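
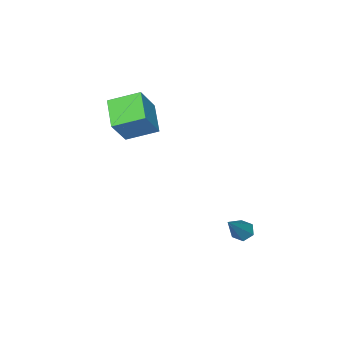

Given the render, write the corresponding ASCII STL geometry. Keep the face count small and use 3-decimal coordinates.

solid 
facet normal -0.645 -0.161 -0.747
outer loop
vertex -3.455 1.907 -3.641
vertex -3.748 1.617 -3.325
vertex -3.833 2.128 -3.362
endloop
endfacet
facet normal 0.359 0.905 -0.230
outer loop
vertex -3.455 1.907 -3.641
vertex -3.833 2.128 -3.362
vertex -2.372 1.963 -1.735
endloop
endfacet
facet normal -0.647 -0.162 -0.745
outer loop
vertex -3.833 2.128 -3.362
vertex -3.748 1.617 -3.325
vertex -4.126 1.838 -3.045
endloop
endfacet
facet normal -0.371 0.830 0.417
outer loop
vertex -3.833 2.128 -3.362
vertex -4.126 1.838 -3.045
vertex -2.372 1.963 -1.735
endloop
endfacet
facet normal -0.647 -0.162 -0.745
outer loop
vertex -4.126 1.838 -3.045
vertex -3.748 1.617 -3.325
vertex -4.041 1.327 -3.008
endloop
endfacet
facet normal -0.596 -0.041 0.802
outer loop
vertex -4.126 1.838 -3.045
vertex -4.041 1.327 -3.008
vertex -2.372 1.963 -1.735
endloop
endfacet
facet normal -0.645 -0.164 -0.746
outer loop
vertex -4.041 1.327 -3.008
vertex -3.748 1.617 -3.325
vertex -3.662 1.105 -3.287
endloop
endfacet
facet normal -0.093 -0.837 0.540
outer loop
vertex -4.041 1.327 -3.008
vertex -3.662 1.105 -3.287
vertex -2.372 1.963 -1.735
endloop
endfacet
facet normal -0.645 -0.164 -0.746
outer loop
vertex -3.662 1.105 -3.287
vertex -3.748 1.617 -3.325
vertex -3.369 1.396 -3.604
endloop
endfacet
facet normal 0.638 -0.762 -0.109
outer loop
vertex -3.662 1.105 -3.287
vertex -3.369 1.396 -3.604
vertex -2.372 1.963 -1.735
endloop
endfacet
facet normal -0.645 -0.163 -0.747
outer loop
vertex -3.369 1.396 -3.604
vertex -3.748 1.617 -3.325
vertex -3.455 1.907 -3.641
endloop
endfacet
facet normal 0.863 0.109 -0.493
outer loop
vertex -3.369 1.396 -3.604
vertex -3.455 1.907 -3.641
vertex -2.372 1.963 -1.735
endloop
endfacet
facet normal -0.587 0.722 0.367
outer loop
vertex -3.409 -3.517 2.895
vertex -2.534 -2.486 2.268
vertex -4.295 -3.566 1.575
endloop
endfacet
facet normal -0.588 -0.692 0.420
outer loop
vertex -3.426 -4.634 1.032
vertex -3.409 -3.517 2.895
vertex -4.295 -3.566 1.575
endloop
endfacet
facet normal -0.587 0.721 0.368
outer loop
vertex -4.295 -3.566 1.575
vertex -2.534 -2.486 2.268
vertex -3.42 -2.535 0.949
endloop
endfacet
facet normal -0.557 -0.031 -0.830
outer loop
vertex -3.42 -2.535 0.949
vertex -3.426 -4.634 1.032
vertex -4.295 -3.566 1.575
endloop
endfacet
facet normal 0.557 0.032 0.830
outer loop
vertex -3.409 -3.517 2.895
vertex -1.665 -3.554 1.725
vertex -2.534 -2.486 2.268
endloop
endfacet
facet normal -0.587 -0.692 0.420
outer loop
vertex -2.54 -4.585 2.351
vertex -3.409 -3.517 2.895
vertex -3.426 -4.634 1.032
endloop
endfacet
facet normal 0.557 0.031 0.830
outer loop
vertex -2.54 -4.585 2.351
vertex -1.665 -3.554 1.725
vertex -3.409 -3.517 2.895
endloop
endfacet
facet normal 0.587 0.692 -0.420
outer loop
vertex -2.534 -2.486 2.268
vertex -1.665 -3.554 1.725
vertex -3.42 -2.535 0.949
endloop
endfacet
facet normal -0.558 -0.031 -0.830
outer loop
vertex -2.551 -3.603 0.405
vertex -3.426 -4.634 1.032
vertex -3.42 -2.535 0.949
endloop
endfacet
facet normal 0.587 0.692 -0.420
outer loop
vertex -3.42 -2.535 0.949
vertex -1.665 -3.554 1.725
vertex -2.551 -3.603 0.405
endloop
endfacet
facet normal 0.587 -0.722 -0.367
outer loop
vertex -2.551 -3.603 0.405
vertex -2.54 -4.585 2.351
vertex -3.426 -4.634 1.032
endloop
endfacet
facet normal 0.587 -0.721 -0.367
outer loop
vertex -1.665 -3.554 1.725
vertex -2.54 -4.585 2.351
vertex -2.551 -3.603 0.405
endloop
endfacet

endsolid


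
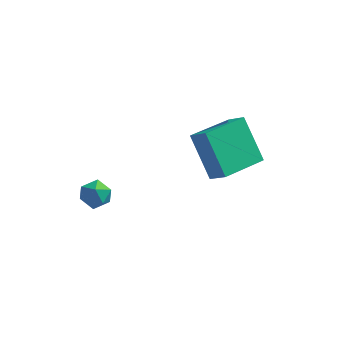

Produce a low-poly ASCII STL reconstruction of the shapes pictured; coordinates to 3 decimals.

solid 
facet normal -0.102 0.950 0.294
outer loop
vertex 0.047 -2.97 1.586
vertex -0.639 -3.06 1.64
vertex -0.228 -3.185 2.186
endloop
endfacet
facet normal 0.532 0.689 0.491
outer loop
vertex 0.047 -2.97 1.586
vertex -0.228 -3.185 2.186
vertex 0.359 -3.471 1.951
endloop
endfacet
facet normal 0.875 0.474 -0.097
outer loop
vertex 0.047 -2.97 1.586
vertex 0.359 -3.471 1.951
vertex 0.311 -3.523 1.261
endloop
endfacet
facet normal 0.453 0.602 -0.657
outer loop
vertex 0.047 -2.97 1.586
vertex 0.311 -3.523 1.261
vertex -0.306 -3.269 1.069
endloop
endfacet
facet normal -0.150 0.897 -0.416
outer loop
vertex 0.047 -2.97 1.586
vertex -0.306 -3.269 1.069
vertex -0.639 -3.06 1.64
endloop
endfacet
facet normal 0.417 0.116 0.901
outer loop
vertex 0.359 -3.471 1.951
vertex -0.228 -3.185 2.186
vertex -0.134 -3.871 2.231
endloop
endfacet
facet normal -0.609 0.539 0.582
outer loop
vertex -0.228 -3.185 2.186
vertex -0.639 -3.06 1.64
vertex -0.751 -3.617 2.039
endloop
endfacet
facet normal -0.689 0.452 -0.567
outer loop
vertex -0.639 -3.06 1.64
vertex -0.306 -3.269 1.069
vertex -0.799 -3.669 1.349
endloop
endfacet
facet normal 0.288 -0.023 -0.957
outer loop
vertex -0.306 -3.269 1.069
vertex 0.311 -3.523 1.261
vertex -0.212 -3.955 1.114
endloop
endfacet
facet normal 0.972 -0.231 -0.050
outer loop
vertex 0.311 -3.523 1.261
vertex 0.359 -3.471 1.951
vertex 0.199 -4.08 1.66
endloop
endfacet
facet normal -0.453 -0.602 0.657
outer loop
vertex -0.487 -4.17 1.714
vertex -0.134 -3.871 2.231
vertex -0.751 -3.617 2.039
endloop
endfacet
facet normal -0.875 -0.474 0.097
outer loop
vertex -0.487 -4.17 1.714
vertex -0.751 -3.617 2.039
vertex -0.799 -3.669 1.349
endloop
endfacet
facet normal -0.532 -0.689 -0.491
outer loop
vertex -0.487 -4.17 1.714
vertex -0.799 -3.669 1.349
vertex -0.212 -3.955 1.114
endloop
endfacet
facet normal 0.102 -0.950 -0.294
outer loop
vertex -0.487 -4.17 1.714
vertex -0.212 -3.955 1.114
vertex 0.199 -4.08 1.66
endloop
endfacet
facet normal 0.150 -0.897 0.416
outer loop
vertex -0.487 -4.17 1.714
vertex 0.199 -4.08 1.66
vertex -0.134 -3.871 2.231
endloop
endfacet
facet normal -0.288 0.023 0.957
outer loop
vertex -0.751 -3.617 2.039
vertex -0.134 -3.871 2.231
vertex -0.228 -3.185 2.186
endloop
endfacet
facet normal -0.972 0.231 0.050
outer loop
vertex -0.799 -3.669 1.349
vertex -0.751 -3.617 2.039
vertex -0.639 -3.06 1.64
endloop
endfacet
facet normal -0.417 -0.116 -0.901
outer loop
vertex -0.212 -3.955 1.114
vertex -0.799 -3.669 1.349
vertex -0.306 -3.269 1.069
endloop
endfacet
facet normal 0.609 -0.539 -0.582
outer loop
vertex 0.199 -4.08 1.66
vertex -0.212 -3.955 1.114
vertex 0.311 -3.523 1.261
endloop
endfacet
facet normal 0.689 -0.452 0.567
outer loop
vertex -0.134 -3.871 2.231
vertex 0.199 -4.08 1.66
vertex 0.359 -3.471 1.951
endloop
endfacet
facet normal -0.461 0.429 0.776
outer loop
vertex 3.142 0.141 2.726
vertex 4.307 1.846 2.476
vertex 2.461 0.516 2.114
endloop
endfacet
facet normal -0.560 -0.820 0.120
outer loop
vertex 3.453 -0.406 0.444
vertex 3.142 0.141 2.726
vertex 2.461 0.516 2.114
endloop
endfacet
facet normal -0.462 0.429 0.776
outer loop
vertex 2.461 0.516 2.114
vertex 4.307 1.846 2.476
vertex 3.626 2.222 1.863
endloop
endfacet
facet normal -0.688 0.379 -0.618
outer loop
vertex 3.626 2.222 1.863
vertex 3.453 -0.406 0.444
vertex 2.461 0.516 2.114
endloop
endfacet
facet normal 0.688 -0.380 0.618
outer loop
vertex 3.142 0.141 2.726
vertex 5.299 0.924 0.806
vertex 4.307 1.846 2.476
endloop
endfacet
facet normal -0.560 -0.819 0.120
outer loop
vertex 4.134 -0.782 1.057
vertex 3.142 0.141 2.726
vertex 3.453 -0.406 0.444
endloop
endfacet
facet normal 0.688 -0.379 0.619
outer loop
vertex 4.134 -0.782 1.057
vertex 5.299 0.924 0.806
vertex 3.142 0.141 2.726
endloop
endfacet
facet normal 0.560 0.820 -0.120
outer loop
vertex 4.307 1.846 2.476
vertex 5.299 0.924 0.806
vertex 3.626 2.222 1.863
endloop
endfacet
facet normal -0.688 0.379 -0.619
outer loop
vertex 4.618 1.299 0.194
vertex 3.453 -0.406 0.444
vertex 3.626 2.222 1.863
endloop
endfacet
facet normal 0.560 0.820 -0.121
outer loop
vertex 3.626 2.222 1.863
vertex 5.299 0.924 0.806
vertex 4.618 1.299 0.194
endloop
endfacet
facet normal 0.462 -0.429 -0.776
outer loop
vertex 4.618 1.299 0.194
vertex 4.134 -0.782 1.057
vertex 3.453 -0.406 0.444
endloop
endfacet
facet normal 0.461 -0.429 -0.776
outer loop
vertex 5.299 0.924 0.806
vertex 4.134 -0.782 1.057
vertex 4.618 1.299 0.194
endloop
endfacet

endsolid


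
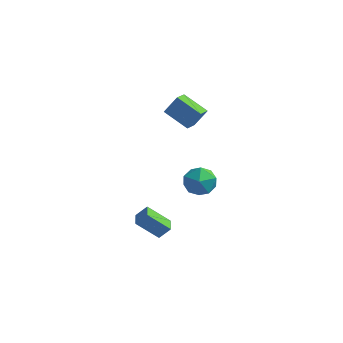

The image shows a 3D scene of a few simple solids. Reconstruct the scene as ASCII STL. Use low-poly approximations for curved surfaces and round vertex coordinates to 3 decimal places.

solid 
facet normal -0.458 -0.300 -0.837
outer loop
vertex -3.105 2.333 3.125
vertex -4.542 2.471 3.861
vertex -3.165 3.217 2.841
endloop
endfacet
facet normal 0.887 -0.086 -0.454
outer loop
vertex -2.598 3.589 3.879
vertex -3.105 2.333 3.125
vertex -3.165 3.217 2.841
endloop
endfacet
facet normal -0.457 -0.300 -0.837
outer loop
vertex -3.165 3.217 2.841
vertex -4.542 2.471 3.861
vertex -4.602 3.354 3.577
endloop
endfacet
facet normal -0.065 0.950 -0.305
outer loop
vertex -4.602 3.354 3.577
vertex -2.598 3.589 3.879
vertex -3.165 3.217 2.841
endloop
endfacet
facet normal 0.065 -0.950 0.305
outer loop
vertex -3.105 2.333 3.125
vertex -3.975 2.843 4.899
vertex -4.542 2.471 3.861
endloop
endfacet
facet normal 0.887 -0.086 -0.454
outer loop
vertex -2.538 2.706 4.163
vertex -3.105 2.333 3.125
vertex -2.598 3.589 3.879
endloop
endfacet
facet normal 0.066 -0.950 0.305
outer loop
vertex -2.538 2.706 4.163
vertex -3.975 2.843 4.899
vertex -3.105 2.333 3.125
endloop
endfacet
facet normal -0.887 0.086 0.454
outer loop
vertex -4.542 2.471 3.861
vertex -3.975 2.843 4.899
vertex -4.602 3.354 3.577
endloop
endfacet
facet normal -0.065 0.950 -0.306
outer loop
vertex -4.035 3.727 4.615
vertex -2.598 3.589 3.879
vertex -4.602 3.354 3.577
endloop
endfacet
facet normal -0.887 0.086 0.454
outer loop
vertex -4.602 3.354 3.577
vertex -3.975 2.843 4.899
vertex -4.035 3.727 4.615
endloop
endfacet
facet normal 0.458 0.300 0.837
outer loop
vertex -4.035 3.727 4.615
vertex -2.538 2.706 4.163
vertex -2.598 3.589 3.879
endloop
endfacet
facet normal 0.457 0.300 0.837
outer loop
vertex -3.975 2.843 4.899
vertex -2.538 2.706 4.163
vertex -4.035 3.727 4.615
endloop
endfacet
facet normal -0.585 -0.342 -0.735
outer loop
vertex -4.357 -0.962 -2.574
vertex -4.789 -0.173 -2.597
vertex -3.292 -0.411 -3.678
endloop
endfacet
facet normal 0.480 -0.877 0.025
outer loop
vertex -2.771 -0.107 -3.023
vertex -4.357 -0.962 -2.574
vertex -3.292 -0.411 -3.678
endloop
endfacet
facet normal -0.585 -0.342 -0.735
outer loop
vertex -3.292 -0.411 -3.678
vertex -4.789 -0.173 -2.597
vertex -3.724 0.378 -3.701
endloop
endfacet
facet normal 0.654 0.338 -0.677
outer loop
vertex -3.724 0.378 -3.701
vertex -2.771 -0.107 -3.023
vertex -3.292 -0.411 -3.678
endloop
endfacet
facet normal -0.654 -0.338 0.677
outer loop
vertex -4.357 -0.962 -2.574
vertex -4.268 0.131 -1.942
vertex -4.789 -0.173 -2.597
endloop
endfacet
facet normal 0.480 -0.877 0.025
outer loop
vertex -3.836 -0.658 -1.919
vertex -4.357 -0.962 -2.574
vertex -2.771 -0.107 -3.023
endloop
endfacet
facet normal -0.654 -0.338 0.677
outer loop
vertex -3.836 -0.658 -1.919
vertex -4.268 0.131 -1.942
vertex -4.357 -0.962 -2.574
endloop
endfacet
facet normal -0.480 0.877 -0.025
outer loop
vertex -4.789 -0.173 -2.597
vertex -4.268 0.131 -1.942
vertex -3.724 0.378 -3.701
endloop
endfacet
facet normal 0.654 0.338 -0.677
outer loop
vertex -3.203 0.682 -3.046
vertex -2.771 -0.107 -3.023
vertex -3.724 0.378 -3.701
endloop
endfacet
facet normal -0.480 0.877 -0.025
outer loop
vertex -3.724 0.378 -3.701
vertex -4.268 0.131 -1.942
vertex -3.203 0.682 -3.046
endloop
endfacet
facet normal 0.585 0.342 0.735
outer loop
vertex -3.203 0.682 -3.046
vertex -3.836 -0.658 -1.919
vertex -2.771 -0.107 -3.023
endloop
endfacet
facet normal 0.585 0.342 0.735
outer loop
vertex -4.268 0.131 -1.942
vertex -3.836 -0.658 -1.919
vertex -3.203 0.682 -3.046
endloop
endfacet
facet normal 0.431 0.515 0.741
outer loop
vertex -2.553 3.969 -0.976
vertex -2.756 3.181 -0.31
vertex -1.852 3.197 -0.847
endloop
endfacet
facet normal 0.726 0.678 0.112
outer loop
vertex -2.553 3.969 -0.976
vertex -1.852 3.197 -0.847
vertex -2.052 3.57 -1.81
endloop
endfacet
facet normal 0.211 0.925 -0.316
outer loop
vertex -2.553 3.969 -0.976
vertex -2.052 3.57 -1.81
vertex -3.08 3.785 -1.868
endloop
endfacet
facet normal -0.401 0.915 0.048
outer loop
vertex -2.553 3.969 -0.976
vertex -3.08 3.785 -1.868
vertex -3.515 3.545 -0.941
endloop
endfacet
facet normal -0.266 0.661 0.701
outer loop
vertex -2.553 3.969 -0.976
vertex -3.515 3.545 -0.941
vertex -2.756 3.181 -0.31
endloop
endfacet
facet normal 0.982 0.076 -0.174
outer loop
vertex -2.052 3.57 -1.81
vertex -1.852 3.197 -0.847
vertex -1.945 2.535 -1.659
endloop
endfacet
facet normal 0.504 -0.188 0.843
outer loop
vertex -1.852 3.197 -0.847
vertex -2.756 3.181 -0.31
vertex -2.38 2.295 -0.732
endloop
endfacet
facet normal -0.624 0.049 0.780
outer loop
vertex -2.756 3.181 -0.31
vertex -3.515 3.545 -0.941
vertex -3.408 2.51 -0.79
endloop
endfacet
facet normal -0.844 0.459 -0.277
outer loop
vertex -3.515 3.545 -0.941
vertex -3.08 3.785 -1.868
vertex -3.608 2.883 -1.753
endloop
endfacet
facet normal 0.148 0.476 -0.867
outer loop
vertex -3.08 3.785 -1.868
vertex -2.052 3.57 -1.81
vertex -2.704 2.899 -2.29
endloop
endfacet
facet normal 0.401 -0.915 -0.048
outer loop
vertex -2.907 2.111 -1.624
vertex -1.945 2.535 -1.659
vertex -2.38 2.295 -0.732
endloop
endfacet
facet normal -0.211 -0.925 0.316
outer loop
vertex -2.907 2.111 -1.624
vertex -2.38 2.295 -0.732
vertex -3.408 2.51 -0.79
endloop
endfacet
facet normal -0.726 -0.678 -0.112
outer loop
vertex -2.907 2.111 -1.624
vertex -3.408 2.51 -0.79
vertex -3.608 2.883 -1.753
endloop
endfacet
facet normal -0.431 -0.515 -0.741
outer loop
vertex -2.907 2.111 -1.624
vertex -3.608 2.883 -1.753
vertex -2.704 2.899 -2.29
endloop
endfacet
facet normal 0.266 -0.661 -0.701
outer loop
vertex -2.907 2.111 -1.624
vertex -2.704 2.899 -2.29
vertex -1.945 2.535 -1.659
endloop
endfacet
facet normal 0.844 -0.459 0.277
outer loop
vertex -2.38 2.295 -0.732
vertex -1.945 2.535 -1.659
vertex -1.852 3.197 -0.847
endloop
endfacet
facet normal -0.148 -0.476 0.867
outer loop
vertex -3.408 2.51 -0.79
vertex -2.38 2.295 -0.732
vertex -2.756 3.181 -0.31
endloop
endfacet
facet normal -0.982 -0.076 0.174
outer loop
vertex -3.608 2.883 -1.753
vertex -3.408 2.51 -0.79
vertex -3.515 3.545 -0.941
endloop
endfacet
facet normal -0.504 0.188 -0.843
outer loop
vertex -2.704 2.899 -2.29
vertex -3.608 2.883 -1.753
vertex -3.08 3.785 -1.868
endloop
endfacet
facet normal 0.624 -0.049 -0.780
outer loop
vertex -1.945 2.535 -1.659
vertex -2.704 2.899 -2.29
vertex -2.052 3.57 -1.81
endloop
endfacet

endsolid


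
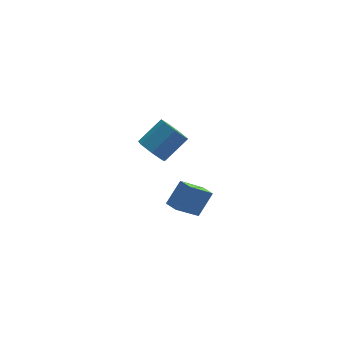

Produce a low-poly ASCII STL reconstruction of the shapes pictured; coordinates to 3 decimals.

solid 
facet normal -0.757 -0.280 -0.591
outer loop
vertex 2.816 2.277 -4.336
vertex 2.163 2.651 -3.677
vertex 2.599 3.109 -4.452
endloop
endfacet
facet normal 0.604 0.047 -0.796
outer loop
vertex 2.816 2.277 -4.336
vertex 2.599 3.109 -4.452
vertex 4.269 2.814 -3.202
endloop
endfacet
facet normal 0.604 0.047 -0.796
outer loop
vertex 4.269 2.814 -3.202
vertex 2.599 3.109 -4.452
vertex 4.052 3.646 -3.318
endloop
endfacet
facet normal 0.757 0.280 0.590
outer loop
vertex 4.269 2.814 -3.202
vertex 4.052 3.646 -3.318
vertex 3.617 3.189 -2.543
endloop
endfacet
facet normal -0.757 -0.280 -0.591
outer loop
vertex 2.599 3.109 -4.452
vertex 2.163 2.651 -3.677
vertex 2.054 3.596 -3.985
endloop
endfacet
facet normal 0.181 0.779 -0.601
outer loop
vertex 2.599 3.109 -4.452
vertex 2.054 3.596 -3.985
vertex 4.052 3.646 -3.318
endloop
endfacet
facet normal 0.181 0.778 -0.601
outer loop
vertex 4.052 3.646 -3.318
vertex 2.054 3.596 -3.985
vertex 3.507 4.134 -2.851
endloop
endfacet
facet normal 0.757 0.280 0.590
outer loop
vertex 4.052 3.646 -3.318
vertex 3.507 4.134 -2.851
vertex 3.617 3.189 -2.543
endloop
endfacet
facet normal -0.757 -0.280 -0.590
outer loop
vertex 2.054 3.596 -3.985
vertex 2.163 2.651 -3.677
vertex 1.592 3.372 -3.286
endloop
endfacet
facet normal -0.378 0.925 0.046
outer loop
vertex 2.054 3.596 -3.985
vertex 1.592 3.372 -3.286
vertex 3.507 4.134 -2.851
endloop
endfacet
facet normal -0.378 0.925 0.046
outer loop
vertex 3.507 4.134 -2.851
vertex 1.592 3.372 -3.286
vertex 3.045 3.91 -2.152
endloop
endfacet
facet normal 0.757 0.280 0.590
outer loop
vertex 3.507 4.134 -2.851
vertex 3.045 3.91 -2.152
vertex 3.617 3.189 -2.543
endloop
endfacet
facet normal -0.757 -0.279 -0.591
outer loop
vertex 1.592 3.372 -3.286
vertex 2.163 2.651 -3.677
vertex 1.559 2.605 -2.881
endloop
endfacet
facet normal -0.653 0.376 0.658
outer loop
vertex 1.592 3.372 -3.286
vertex 1.559 2.605 -2.881
vertex 3.045 3.91 -2.152
endloop
endfacet
facet normal -0.653 0.376 0.658
outer loop
vertex 3.045 3.91 -2.152
vertex 1.559 2.605 -2.881
vertex 3.012 3.143 -1.747
endloop
endfacet
facet normal 0.757 0.280 0.591
outer loop
vertex 3.045 3.91 -2.152
vertex 3.012 3.143 -1.747
vertex 3.617 3.189 -2.543
endloop
endfacet
facet normal -0.757 -0.280 -0.591
outer loop
vertex 1.559 2.605 -2.881
vertex 2.163 2.651 -3.677
vertex 1.982 1.873 -3.076
endloop
endfacet
facet normal -0.435 -0.458 0.775
outer loop
vertex 1.559 2.605 -2.881
vertex 1.982 1.873 -3.076
vertex 3.012 3.143 -1.747
endloop
endfacet
facet normal -0.436 -0.458 0.775
outer loop
vertex 3.012 3.143 -1.747
vertex 1.982 1.873 -3.076
vertex 3.435 2.41 -1.942
endloop
endfacet
facet normal 0.757 0.279 0.591
outer loop
vertex 3.012 3.143 -1.747
vertex 3.435 2.41 -1.942
vertex 3.617 3.189 -2.543
endloop
endfacet
facet normal -0.756 -0.281 -0.591
outer loop
vertex 1.982 1.873 -3.076
vertex 2.163 2.651 -3.677
vertex 2.542 1.727 -3.723
endloop
endfacet
facet normal 0.109 -0.945 0.308
outer loop
vertex 1.982 1.873 -3.076
vertex 2.542 1.727 -3.723
vertex 3.435 2.41 -1.942
endloop
endfacet
facet normal 0.109 -0.945 0.308
outer loop
vertex 3.435 2.41 -1.942
vertex 2.542 1.727 -3.723
vertex 3.995 2.264 -2.589
endloop
endfacet
facet normal 0.756 0.280 0.591
outer loop
vertex 3.435 2.41 -1.942
vertex 3.995 2.264 -2.589
vertex 3.617 3.189 -2.543
endloop
endfacet
facet normal -0.757 -0.281 -0.590
outer loop
vertex 2.542 1.727 -3.723
vertex 2.163 2.651 -3.677
vertex 2.816 2.277 -4.336
endloop
endfacet
facet normal 0.572 -0.721 -0.391
outer loop
vertex 2.542 1.727 -3.723
vertex 2.816 2.277 -4.336
vertex 3.995 2.264 -2.589
endloop
endfacet
facet normal 0.572 -0.721 -0.391
outer loop
vertex 3.995 2.264 -2.589
vertex 2.816 2.277 -4.336
vertex 4.269 2.814 -3.202
endloop
endfacet
facet normal 0.757 0.280 0.590
outer loop
vertex 3.995 2.264 -2.589
vertex 4.269 2.814 -3.202
vertex 3.617 3.189 -2.543
endloop
endfacet
facet normal -0.578 -0.352 -0.736
outer loop
vertex 1.54 -4.771 -1.731
vertex 1.235 -4.009 -1.856
vertex 2.844 -4.441 -2.912
endloop
endfacet
facet normal 0.368 -0.917 0.150
outer loop
vertex 3.745 -3.891 -1.764
vertex 1.54 -4.771 -1.731
vertex 2.844 -4.441 -2.912
endloop
endfacet
facet normal -0.578 -0.353 -0.736
outer loop
vertex 2.844 -4.441 -2.912
vertex 1.235 -4.009 -1.856
vertex 2.538 -3.68 -3.037
endloop
endfacet
facet normal 0.728 0.184 -0.660
outer loop
vertex 2.538 -3.68 -3.037
vertex 3.745 -3.891 -1.764
vertex 2.844 -4.441 -2.912
endloop
endfacet
facet normal -0.729 -0.183 0.660
outer loop
vertex 1.54 -4.771 -1.731
vertex 2.136 -3.459 -0.708
vertex 1.235 -4.009 -1.856
endloop
endfacet
facet normal 0.368 -0.917 0.151
outer loop
vertex 2.442 -4.22 -0.583
vertex 1.54 -4.771 -1.731
vertex 3.745 -3.891 -1.764
endloop
endfacet
facet normal -0.728 -0.184 0.660
outer loop
vertex 2.442 -4.22 -0.583
vertex 2.136 -3.459 -0.708
vertex 1.54 -4.771 -1.731
endloop
endfacet
facet normal -0.368 0.917 -0.151
outer loop
vertex 1.235 -4.009 -1.856
vertex 2.136 -3.459 -0.708
vertex 2.538 -3.68 -3.037
endloop
endfacet
facet normal 0.728 0.183 -0.660
outer loop
vertex 3.44 -3.129 -1.889
vertex 3.745 -3.891 -1.764
vertex 2.538 -3.68 -3.037
endloop
endfacet
facet normal -0.369 0.917 -0.151
outer loop
vertex 2.538 -3.68 -3.037
vertex 2.136 -3.459 -0.708
vertex 3.44 -3.129 -1.889
endloop
endfacet
facet normal 0.578 0.352 0.736
outer loop
vertex 3.44 -3.129 -1.889
vertex 2.442 -4.22 -0.583
vertex 3.745 -3.891 -1.764
endloop
endfacet
facet normal 0.577 0.353 0.736
outer loop
vertex 2.136 -3.459 -0.708
vertex 2.442 -4.22 -0.583
vertex 3.44 -3.129 -1.889
endloop
endfacet

endsolid


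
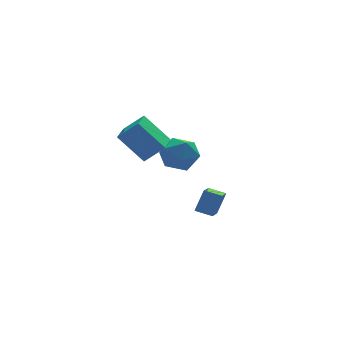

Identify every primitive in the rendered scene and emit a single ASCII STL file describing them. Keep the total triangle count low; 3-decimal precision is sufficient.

solid 
facet normal -0.526 0.457 0.717
outer loop
vertex -1.148 2.12 1.48
vertex -0.37 3.486 1.18
vertex -2.048 2.443 0.614
endloop
endfacet
facet normal -0.486 -0.854 0.187
outer loop
vertex -1.07 1.594 -0.72
vertex -1.148 2.12 1.48
vertex -2.048 2.443 0.614
endloop
endfacet
facet normal -0.526 0.456 0.718
outer loop
vertex -2.048 2.443 0.614
vertex -0.37 3.486 1.18
vertex -1.271 3.809 0.315
endloop
endfacet
facet normal -0.698 0.250 -0.671
outer loop
vertex -1.271 3.809 0.315
vertex -1.07 1.594 -0.72
vertex -2.048 2.443 0.614
endloop
endfacet
facet normal 0.698 -0.250 0.671
outer loop
vertex -1.148 2.12 1.48
vertex 0.608 2.637 -0.154
vertex -0.37 3.486 1.18
endloop
endfacet
facet normal -0.486 -0.854 0.187
outer loop
vertex -0.169 1.271 0.145
vertex -1.148 2.12 1.48
vertex -1.07 1.594 -0.72
endloop
endfacet
facet normal 0.698 -0.250 0.671
outer loop
vertex -0.169 1.271 0.145
vertex 0.608 2.637 -0.154
vertex -1.148 2.12 1.48
endloop
endfacet
facet normal 0.486 0.854 -0.187
outer loop
vertex -0.37 3.486 1.18
vertex 0.608 2.637 -0.154
vertex -1.271 3.809 0.315
endloop
endfacet
facet normal -0.698 0.250 -0.671
outer loop
vertex -0.292 2.96 -1.02
vertex -1.07 1.594 -0.72
vertex -1.271 3.809 0.315
endloop
endfacet
facet normal 0.486 0.854 -0.187
outer loop
vertex -1.271 3.809 0.315
vertex 0.608 2.637 -0.154
vertex -0.292 2.96 -1.02
endloop
endfacet
facet normal 0.525 -0.457 -0.718
outer loop
vertex -0.292 2.96 -1.02
vertex -0.169 1.271 0.145
vertex -1.07 1.594 -0.72
endloop
endfacet
facet normal 0.526 -0.456 -0.717
outer loop
vertex 0.608 2.637 -0.154
vertex -0.169 1.271 0.145
vertex -0.292 2.96 -1.02
endloop
endfacet
facet normal -0.996 0.081 0.034
outer loop
vertex 0.236 3.128 -1.181
vertex 0.143 2.14 -1.558
vertex 0.192 2.306 -0.51
endloop
endfacet
facet normal -0.691 0.479 0.541
outer loop
vertex 0.236 3.128 -1.181
vertex 0.192 2.306 -0.51
vertex 0.878 3.098 -0.335
endloop
endfacet
facet normal -0.251 0.942 0.224
outer loop
vertex 0.236 3.128 -1.181
vertex 0.878 3.098 -0.335
vertex 1.252 3.421 -1.275
endloop
endfacet
facet normal -0.284 0.830 -0.480
outer loop
vertex 0.236 3.128 -1.181
vertex 1.252 3.421 -1.275
vertex 0.798 2.829 -2.03
endloop
endfacet
facet normal -0.744 0.298 -0.598
outer loop
vertex 0.236 3.128 -1.181
vertex 0.798 2.829 -2.03
vertex 0.143 2.14 -1.558
endloop
endfacet
facet normal -0.298 0.047 0.953
outer loop
vertex 0.878 3.098 -0.335
vertex 0.192 2.306 -0.51
vertex 1.182 2.091 -0.19
endloop
endfacet
facet normal -0.792 -0.597 0.132
outer loop
vertex 0.192 2.306 -0.51
vertex 0.143 2.14 -1.558
vertex 0.728 1.499 -0.945
endloop
endfacet
facet normal -0.385 -0.244 -0.890
outer loop
vertex 0.143 2.14 -1.558
vertex 0.798 2.829 -2.03
vertex 1.102 1.822 -1.885
endloop
endfacet
facet normal 0.360 0.617 -0.700
outer loop
vertex 0.798 2.829 -2.03
vertex 1.252 3.421 -1.275
vertex 1.788 2.614 -1.71
endloop
endfacet
facet normal 0.414 0.798 0.439
outer loop
vertex 1.252 3.421 -1.275
vertex 0.878 3.098 -0.335
vertex 1.837 2.78 -0.662
endloop
endfacet
facet normal 0.284 -0.830 0.480
outer loop
vertex 1.744 1.792 -1.039
vertex 1.182 2.091 -0.19
vertex 0.728 1.499 -0.945
endloop
endfacet
facet normal 0.251 -0.942 -0.224
outer loop
vertex 1.744 1.792 -1.039
vertex 0.728 1.499 -0.945
vertex 1.102 1.822 -1.885
endloop
endfacet
facet normal 0.691 -0.479 -0.541
outer loop
vertex 1.744 1.792 -1.039
vertex 1.102 1.822 -1.885
vertex 1.788 2.614 -1.71
endloop
endfacet
facet normal 0.996 -0.081 -0.034
outer loop
vertex 1.744 1.792 -1.039
vertex 1.788 2.614 -1.71
vertex 1.837 2.78 -0.662
endloop
endfacet
facet normal 0.744 -0.298 0.598
outer loop
vertex 1.744 1.792 -1.039
vertex 1.837 2.78 -0.662
vertex 1.182 2.091 -0.19
endloop
endfacet
facet normal -0.360 -0.617 0.700
outer loop
vertex 0.728 1.499 -0.945
vertex 1.182 2.091 -0.19
vertex 0.192 2.306 -0.51
endloop
endfacet
facet normal -0.414 -0.798 -0.439
outer loop
vertex 1.102 1.822 -1.885
vertex 0.728 1.499 -0.945
vertex 0.143 2.14 -1.558
endloop
endfacet
facet normal 0.298 -0.047 -0.953
outer loop
vertex 1.788 2.614 -1.71
vertex 1.102 1.822 -1.885
vertex 0.798 2.829 -2.03
endloop
endfacet
facet normal 0.792 0.597 -0.132
outer loop
vertex 1.837 2.78 -0.662
vertex 1.788 2.614 -1.71
vertex 1.252 3.421 -1.275
endloop
endfacet
facet normal 0.385 0.244 0.890
outer loop
vertex 1.182 2.091 -0.19
vertex 1.837 2.78 -0.662
vertex 0.878 3.098 -0.335
endloop
endfacet
facet normal -0.456 -0.230 -0.860
outer loop
vertex -0.504 -3.196 -1.395
vertex 0.305 -1.736 -2.215
vertex 0.141 -3.673 -1.61
endloop
endfacet
facet normal -0.434 -0.786 0.441
outer loop
vertex 0.675 -3.404 -0.605
vertex -0.504 -3.196 -1.395
vertex 0.141 -3.673 -1.61
endloop
endfacet
facet normal -0.457 -0.230 -0.859
outer loop
vertex 0.141 -3.673 -1.61
vertex 0.305 -1.736 -2.215
vertex 0.949 -2.213 -2.43
endloop
endfacet
facet normal 0.776 -0.575 -0.259
outer loop
vertex 0.949 -2.213 -2.43
vertex 0.675 -3.404 -0.605
vertex 0.141 -3.673 -1.61
endloop
endfacet
facet normal -0.776 0.575 0.258
outer loop
vertex -0.504 -3.196 -1.395
vertex 0.839 -1.467 -1.21
vertex 0.305 -1.736 -2.215
endloop
endfacet
facet normal -0.434 -0.785 0.441
outer loop
vertex 0.031 -2.927 -0.39
vertex -0.504 -3.196 -1.395
vertex 0.675 -3.404 -0.605
endloop
endfacet
facet normal -0.776 0.575 0.259
outer loop
vertex 0.031 -2.927 -0.39
vertex 0.839 -1.467 -1.21
vertex -0.504 -3.196 -1.395
endloop
endfacet
facet normal 0.434 0.785 -0.441
outer loop
vertex 0.305 -1.736 -2.215
vertex 0.839 -1.467 -1.21
vertex 0.949 -2.213 -2.43
endloop
endfacet
facet normal 0.776 -0.575 -0.259
outer loop
vertex 1.484 -1.944 -1.425
vertex 0.675 -3.404 -0.605
vertex 0.949 -2.213 -2.43
endloop
endfacet
facet normal 0.434 0.786 -0.441
outer loop
vertex 0.949 -2.213 -2.43
vertex 0.839 -1.467 -1.21
vertex 1.484 -1.944 -1.425
endloop
endfacet
facet normal 0.457 0.230 0.859
outer loop
vertex 1.484 -1.944 -1.425
vertex 0.031 -2.927 -0.39
vertex 0.675 -3.404 -0.605
endloop
endfacet
facet normal 0.457 0.230 0.859
outer loop
vertex 0.839 -1.467 -1.21
vertex 0.031 -2.927 -0.39
vertex 1.484 -1.944 -1.425
endloop
endfacet

endsolid


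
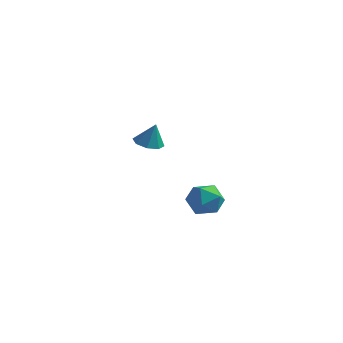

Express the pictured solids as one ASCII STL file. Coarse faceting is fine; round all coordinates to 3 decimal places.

solid 
facet normal -0.310 -0.049 -0.950
outer loop
vertex -1.143 0.511 -2.532
vertex -1.735 0.14 -2.32
vertex -1.573 0.846 -2.409
endloop
endfacet
facet normal 0.639 0.720 0.271
outer loop
vertex -1.143 0.511 -2.532
vertex -1.573 0.846 -2.409
vertex -1.365 0.2 -1.18
endloop
endfacet
facet normal -0.308 -0.049 -0.950
outer loop
vertex -1.573 0.846 -2.409
vertex -1.735 0.14 -2.32
vertex -2.098 0.768 -2.235
endloop
endfacet
facet normal 0.022 0.886 0.462
outer loop
vertex -1.573 0.846 -2.409
vertex -2.098 0.768 -2.235
vertex -1.365 0.2 -1.18
endloop
endfacet
facet normal -0.309 -0.050 -0.950
outer loop
vertex -2.098 0.768 -2.235
vertex -1.735 0.14 -2.32
vertex -2.41 0.322 -2.11
endloop
endfacet
facet normal -0.520 0.547 0.656
outer loop
vertex -2.098 0.768 -2.235
vertex -2.41 0.322 -2.11
vertex -1.365 0.2 -1.18
endloop
endfacet
facet normal -0.309 -0.050 -0.950
outer loop
vertex -2.41 0.322 -2.11
vertex -1.735 0.14 -2.32
vertex -2.327 -0.231 -2.108
endloop
endfacet
facet normal -0.668 -0.098 0.738
outer loop
vertex -2.41 0.322 -2.11
vertex -2.327 -0.231 -2.108
vertex -1.365 0.2 -1.18
endloop
endfacet
facet normal -0.310 -0.049 -0.950
outer loop
vertex -2.327 -0.231 -2.108
vertex -1.735 0.14 -2.32
vertex -1.897 -0.566 -2.231
endloop
endfacet
facet normal -0.335 -0.673 0.660
outer loop
vertex -2.327 -0.231 -2.108
vertex -1.897 -0.566 -2.231
vertex -1.365 0.2 -1.18
endloop
endfacet
facet normal -0.308 -0.049 -0.950
outer loop
vertex -1.897 -0.566 -2.231
vertex -1.735 0.14 -2.32
vertex -1.372 -0.487 -2.405
endloop
endfacet
facet normal 0.281 -0.838 0.468
outer loop
vertex -1.897 -0.566 -2.231
vertex -1.372 -0.487 -2.405
vertex -1.365 0.2 -1.18
endloop
endfacet
facet normal -0.309 -0.050 -0.950
outer loop
vertex -1.372 -0.487 -2.405
vertex -1.735 0.14 -2.32
vertex -1.06 -0.041 -2.53
endloop
endfacet
facet normal 0.822 -0.498 0.275
outer loop
vertex -1.372 -0.487 -2.405
vertex -1.06 -0.041 -2.53
vertex -1.365 0.2 -1.18
endloop
endfacet
facet normal -0.309 -0.050 -0.950
outer loop
vertex -1.06 -0.041 -2.53
vertex -1.735 0.14 -2.32
vertex -1.143 0.511 -2.532
endloop
endfacet
facet normal 0.970 0.147 0.193
outer loop
vertex -1.06 -0.041 -2.53
vertex -1.143 0.511 -2.532
vertex -1.365 0.2 -1.18
endloop
endfacet
facet normal -0.574 -0.450 0.684
outer loop
vertex 3.251 -3.634 -2.691
vertex 3.4 -4.422 -3.085
vertex 3.946 -4.135 -2.438
endloop
endfacet
facet normal -0.257 0.128 0.958
outer loop
vertex 3.251 -3.634 -2.691
vertex 3.946 -4.135 -2.438
vertex 4.042 -3.252 -2.53
endloop
endfacet
facet normal -0.449 0.692 0.565
outer loop
vertex 3.251 -3.634 -2.691
vertex 4.042 -3.252 -2.53
vertex 3.556 -2.993 -3.234
endloop
endfacet
facet normal -0.885 0.463 0.049
outer loop
vertex 3.251 -3.634 -2.691
vertex 3.556 -2.993 -3.234
vertex 3.159 -3.716 -3.577
endloop
endfacet
facet normal -0.962 -0.243 0.122
outer loop
vertex 3.251 -3.634 -2.691
vertex 3.159 -3.716 -3.577
vertex 3.4 -4.422 -3.085
endloop
endfacet
facet normal 0.448 0.044 0.893
outer loop
vertex 4.042 -3.252 -2.53
vertex 3.946 -4.135 -2.438
vertex 4.681 -3.804 -2.823
endloop
endfacet
facet normal -0.065 -0.891 0.450
outer loop
vertex 3.946 -4.135 -2.438
vertex 3.4 -4.422 -3.085
vertex 4.284 -4.527 -3.166
endloop
endfacet
facet normal -0.692 -0.557 -0.460
outer loop
vertex 3.4 -4.422 -3.085
vertex 3.159 -3.716 -3.577
vertex 3.798 -4.268 -3.87
endloop
endfacet
facet normal -0.567 0.586 -0.579
outer loop
vertex 3.159 -3.716 -3.577
vertex 3.556 -2.993 -3.234
vertex 3.894 -3.385 -3.962
endloop
endfacet
facet normal 0.137 0.957 0.257
outer loop
vertex 3.556 -2.993 -3.234
vertex 4.042 -3.252 -2.53
vertex 4.44 -3.098 -3.315
endloop
endfacet
facet normal 0.885 -0.463 -0.049
outer loop
vertex 4.589 -3.886 -3.709
vertex 4.681 -3.804 -2.823
vertex 4.284 -4.527 -3.166
endloop
endfacet
facet normal 0.449 -0.692 -0.565
outer loop
vertex 4.589 -3.886 -3.709
vertex 4.284 -4.527 -3.166
vertex 3.798 -4.268 -3.87
endloop
endfacet
facet normal 0.257 -0.128 -0.958
outer loop
vertex 4.589 -3.886 -3.709
vertex 3.798 -4.268 -3.87
vertex 3.894 -3.385 -3.962
endloop
endfacet
facet normal 0.574 0.450 -0.684
outer loop
vertex 4.589 -3.886 -3.709
vertex 3.894 -3.385 -3.962
vertex 4.44 -3.098 -3.315
endloop
endfacet
facet normal 0.962 0.243 -0.122
outer loop
vertex 4.589 -3.886 -3.709
vertex 4.44 -3.098 -3.315
vertex 4.681 -3.804 -2.823
endloop
endfacet
facet normal 0.567 -0.586 0.579
outer loop
vertex 4.284 -4.527 -3.166
vertex 4.681 -3.804 -2.823
vertex 3.946 -4.135 -2.438
endloop
endfacet
facet normal -0.137 -0.957 -0.257
outer loop
vertex 3.798 -4.268 -3.87
vertex 4.284 -4.527 -3.166
vertex 3.4 -4.422 -3.085
endloop
endfacet
facet normal -0.448 -0.044 -0.893
outer loop
vertex 3.894 -3.385 -3.962
vertex 3.798 -4.268 -3.87
vertex 3.159 -3.716 -3.577
endloop
endfacet
facet normal 0.065 0.891 -0.450
outer loop
vertex 4.44 -3.098 -3.315
vertex 3.894 -3.385 -3.962
vertex 3.556 -2.993 -3.234
endloop
endfacet
facet normal 0.692 0.557 0.460
outer loop
vertex 4.681 -3.804 -2.823
vertex 4.44 -3.098 -3.315
vertex 4.042 -3.252 -2.53
endloop
endfacet

endsolid


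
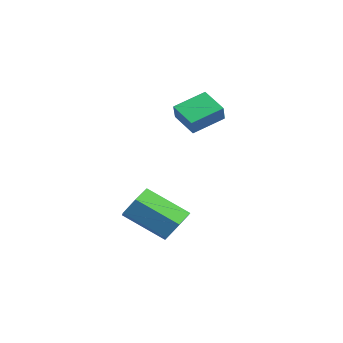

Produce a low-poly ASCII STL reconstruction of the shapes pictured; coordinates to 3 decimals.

solid 
facet normal -0.823 -0.282 0.492
outer loop
vertex -2.458 -1.381 4.049
vertex -2.567 -0.046 4.631
vertex -2.97 -1.115 3.345
endloop
endfacet
facet normal 0.074 -0.914 -0.399
outer loop
vertex -1.973 -0.774 2.749
vertex -2.458 -1.381 4.049
vertex -2.97 -1.115 3.345
endloop
endfacet
facet normal -0.823 -0.282 0.493
outer loop
vertex -2.97 -1.115 3.345
vertex -2.567 -0.046 4.631
vertex -3.079 0.219 3.927
endloop
endfacet
facet normal -0.562 0.292 -0.774
outer loop
vertex -3.079 0.219 3.927
vertex -1.973 -0.774 2.749
vertex -2.97 -1.115 3.345
endloop
endfacet
facet normal 0.562 -0.291 0.774
outer loop
vertex -2.458 -1.381 4.049
vertex -1.57 0.295 4.035
vertex -2.567 -0.046 4.631
endloop
endfacet
facet normal 0.075 -0.914 -0.399
outer loop
vertex -1.461 -1.039 3.453
vertex -2.458 -1.381 4.049
vertex -1.973 -0.774 2.749
endloop
endfacet
facet normal 0.563 -0.292 0.774
outer loop
vertex -1.461 -1.039 3.453
vertex -1.57 0.295 4.035
vertex -2.458 -1.381 4.049
endloop
endfacet
facet normal -0.075 0.914 0.398
outer loop
vertex -2.567 -0.046 4.631
vertex -1.57 0.295 4.035
vertex -3.079 0.219 3.927
endloop
endfacet
facet normal -0.562 0.291 -0.774
outer loop
vertex -2.082 0.561 3.331
vertex -1.973 -0.774 2.749
vertex -3.079 0.219 3.927
endloop
endfacet
facet normal -0.075 0.914 0.399
outer loop
vertex -3.079 0.219 3.927
vertex -1.57 0.295 4.035
vertex -2.082 0.561 3.331
endloop
endfacet
facet normal 0.823 0.282 -0.493
outer loop
vertex -2.082 0.561 3.331
vertex -1.461 -1.039 3.453
vertex -1.973 -0.774 2.749
endloop
endfacet
facet normal 0.823 0.282 -0.492
outer loop
vertex -1.57 0.295 4.035
vertex -1.461 -1.039 3.453
vertex -2.082 0.561 3.331
endloop
endfacet
facet normal 0.504 0.669 -0.546
outer loop
vertex 1.217 -3.049 -1.182
vertex 0.734 -2.434 -0.875
vertex 1.444 -2.647 -0.48
endloop
endfacet
facet normal 0.820 -0.569 0.060
outer loop
vertex 1.217 -3.049 -1.182
vertex 1.444 -2.647 -0.48
vertex 0.23 -4.36 -0.112
endloop
endfacet
facet normal 0.821 -0.568 0.061
outer loop
vertex 0.23 -4.36 -0.112
vertex 1.444 -2.647 -0.48
vertex 0.456 -3.958 0.59
endloop
endfacet
facet normal -0.504 -0.670 0.546
outer loop
vertex 0.23 -4.36 -0.112
vertex 0.456 -3.958 0.59
vertex -0.254 -3.746 0.195
endloop
endfacet
facet normal 0.504 0.669 -0.546
outer loop
vertex 1.444 -2.647 -0.48
vertex 0.734 -2.434 -0.875
vertex 0.96 -2.032 -0.173
endloop
endfacet
facet normal 0.644 0.130 0.754
outer loop
vertex 1.444 -2.647 -0.48
vertex 0.96 -2.032 -0.173
vertex 0.456 -3.958 0.59
endloop
endfacet
facet normal 0.644 0.130 0.754
outer loop
vertex 0.456 -3.958 0.59
vertex 0.96 -2.032 -0.173
vertex -0.027 -3.344 0.897
endloop
endfacet
facet normal -0.504 -0.669 0.546
outer loop
vertex 0.456 -3.958 0.59
vertex -0.027 -3.344 0.897
vertex -0.254 -3.746 0.195
endloop
endfacet
facet normal 0.504 0.670 -0.546
outer loop
vertex 0.96 -2.032 -0.173
vertex 0.734 -2.434 -0.875
vertex 0.25 -1.82 -0.568
endloop
endfacet
facet normal -0.177 0.699 0.693
outer loop
vertex 0.96 -2.032 -0.173
vertex 0.25 -1.82 -0.568
vertex -0.027 -3.344 0.897
endloop
endfacet
facet normal -0.176 0.699 0.693
outer loop
vertex -0.027 -3.344 0.897
vertex 0.25 -1.82 -0.568
vertex -0.737 -3.131 0.502
endloop
endfacet
facet normal -0.504 -0.669 0.546
outer loop
vertex -0.027 -3.344 0.897
vertex -0.737 -3.131 0.502
vertex -0.254 -3.746 0.195
endloop
endfacet
facet normal 0.504 0.670 -0.546
outer loop
vertex 0.25 -1.82 -0.568
vertex 0.734 -2.434 -0.875
vertex 0.024 -2.222 -1.27
endloop
endfacet
facet normal -0.821 0.568 -0.061
outer loop
vertex 0.25 -1.82 -0.568
vertex 0.024 -2.222 -1.27
vertex -0.737 -3.131 0.502
endloop
endfacet
facet normal -0.820 0.569 -0.060
outer loop
vertex -0.737 -3.131 0.502
vertex 0.024 -2.222 -1.27
vertex -0.964 -3.533 -0.2
endloop
endfacet
facet normal -0.504 -0.669 0.546
outer loop
vertex -0.737 -3.131 0.502
vertex -0.964 -3.533 -0.2
vertex -0.254 -3.746 0.195
endloop
endfacet
facet normal 0.504 0.669 -0.546
outer loop
vertex 0.024 -2.222 -1.27
vertex 0.734 -2.434 -0.875
vertex 0.507 -2.836 -1.577
endloop
endfacet
facet normal -0.644 -0.130 -0.754
outer loop
vertex 0.024 -2.222 -1.27
vertex 0.507 -2.836 -1.577
vertex -0.964 -3.533 -0.2
endloop
endfacet
facet normal -0.644 -0.130 -0.754
outer loop
vertex -0.964 -3.533 -0.2
vertex 0.507 -2.836 -1.577
vertex -0.48 -4.148 -0.507
endloop
endfacet
facet normal -0.504 -0.669 0.546
outer loop
vertex -0.964 -3.533 -0.2
vertex -0.48 -4.148 -0.507
vertex -0.254 -3.746 0.195
endloop
endfacet
facet normal 0.504 0.669 -0.546
outer loop
vertex 0.507 -2.836 -1.577
vertex 0.734 -2.434 -0.875
vertex 1.217 -3.049 -1.182
endloop
endfacet
facet normal 0.176 -0.698 -0.694
outer loop
vertex 0.507 -2.836 -1.577
vertex 1.217 -3.049 -1.182
vertex -0.48 -4.148 -0.507
endloop
endfacet
facet normal 0.177 -0.699 -0.693
outer loop
vertex -0.48 -4.148 -0.507
vertex 1.217 -3.049 -1.182
vertex 0.23 -4.36 -0.112
endloop
endfacet
facet normal -0.504 -0.670 0.546
outer loop
vertex -0.48 -4.148 -0.507
vertex 0.23 -4.36 -0.112
vertex -0.254 -3.746 0.195
endloop
endfacet

endsolid


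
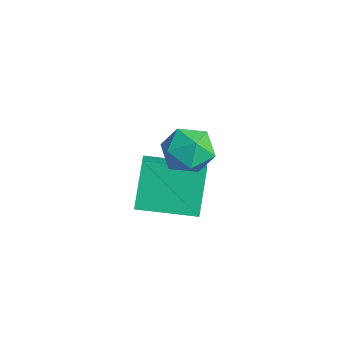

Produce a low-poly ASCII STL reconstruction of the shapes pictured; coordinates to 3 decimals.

solid 
facet normal -0.618 0.437 0.654
outer loop
vertex -1.32 -2.688 3.769
vertex -1.989 -3.007 3.35
vertex -1.633 -3.45 3.983
endloop
endfacet
facet normal 0.003 0.269 0.963
outer loop
vertex -1.32 -2.688 3.769
vertex -1.633 -3.45 3.983
vertex -0.791 -3.331 3.947
endloop
endfacet
facet normal 0.525 0.599 0.605
outer loop
vertex -1.32 -2.688 3.769
vertex -0.791 -3.331 3.947
vertex -0.626 -2.813 3.291
endloop
endfacet
facet normal 0.226 0.971 0.074
outer loop
vertex -1.32 -2.688 3.769
vertex -0.626 -2.813 3.291
vertex -1.367 -2.613 2.922
endloop
endfacet
facet normal -0.480 0.871 0.104
outer loop
vertex -1.32 -2.688 3.769
vertex -1.367 -2.613 2.922
vertex -1.989 -3.007 3.35
endloop
endfacet
facet normal 0.100 -0.434 0.895
outer loop
vertex -0.791 -3.331 3.947
vertex -1.633 -3.45 3.983
vertex -1.133 -4.047 3.638
endloop
endfacet
facet normal -0.904 -0.162 0.395
outer loop
vertex -1.633 -3.45 3.983
vertex -1.989 -3.007 3.35
vertex -1.874 -3.847 3.269
endloop
endfacet
facet normal -0.682 0.539 -0.495
outer loop
vertex -1.989 -3.007 3.35
vertex -1.367 -2.613 2.922
vertex -1.709 -3.329 2.613
endloop
endfacet
facet normal 0.461 0.701 -0.545
outer loop
vertex -1.367 -2.613 2.922
vertex -0.626 -2.813 3.291
vertex -0.867 -3.21 2.577
endloop
endfacet
facet normal 0.944 0.099 0.315
outer loop
vertex -0.626 -2.813 3.291
vertex -0.791 -3.331 3.947
vertex -0.511 -3.653 3.21
endloop
endfacet
facet normal -0.226 -0.971 -0.074
outer loop
vertex -1.18 -3.972 2.791
vertex -1.133 -4.047 3.638
vertex -1.874 -3.847 3.269
endloop
endfacet
facet normal -0.525 -0.599 -0.605
outer loop
vertex -1.18 -3.972 2.791
vertex -1.874 -3.847 3.269
vertex -1.709 -3.329 2.613
endloop
endfacet
facet normal -0.003 -0.269 -0.963
outer loop
vertex -1.18 -3.972 2.791
vertex -1.709 -3.329 2.613
vertex -0.867 -3.21 2.577
endloop
endfacet
facet normal 0.618 -0.437 -0.654
outer loop
vertex -1.18 -3.972 2.791
vertex -0.867 -3.21 2.577
vertex -0.511 -3.653 3.21
endloop
endfacet
facet normal 0.480 -0.871 -0.104
outer loop
vertex -1.18 -3.972 2.791
vertex -0.511 -3.653 3.21
vertex -1.133 -4.047 3.638
endloop
endfacet
facet normal -0.461 -0.701 0.545
outer loop
vertex -1.874 -3.847 3.269
vertex -1.133 -4.047 3.638
vertex -1.633 -3.45 3.983
endloop
endfacet
facet normal -0.944 -0.099 -0.315
outer loop
vertex -1.709 -3.329 2.613
vertex -1.874 -3.847 3.269
vertex -1.989 -3.007 3.35
endloop
endfacet
facet normal -0.100 0.434 -0.895
outer loop
vertex -0.867 -3.21 2.577
vertex -1.709 -3.329 2.613
vertex -1.367 -2.613 2.922
endloop
endfacet
facet normal 0.904 0.162 -0.395
outer loop
vertex -0.511 -3.653 3.21
vertex -0.867 -3.21 2.577
vertex -0.626 -2.813 3.291
endloop
endfacet
facet normal 0.682 -0.539 0.495
outer loop
vertex -1.133 -4.047 3.638
vertex -0.511 -3.653 3.21
vertex -0.791 -3.331 3.947
endloop
endfacet
facet normal -0.704 0.389 -0.595
outer loop
vertex -4.058 -3.246 0.739
vertex -3.034 -1.707 0.533
vertex -3.313 -3.919 -0.583
endloop
endfacet
facet normal -0.551 -0.827 0.111
outer loop
vertex -2.166 -4.553 0.387
vertex -4.058 -3.246 0.739
vertex -3.313 -3.919 -0.583
endloop
endfacet
facet normal -0.703 0.389 -0.595
outer loop
vertex -3.313 -3.919 -0.583
vertex -3.034 -1.707 0.533
vertex -2.288 -2.38 -0.788
endloop
endfacet
facet normal 0.449 -0.405 -0.796
outer loop
vertex -2.288 -2.38 -0.788
vertex -2.166 -4.553 0.387
vertex -3.313 -3.919 -0.583
endloop
endfacet
facet normal -0.449 0.405 0.796
outer loop
vertex -4.058 -3.246 0.739
vertex -1.887 -2.341 1.503
vertex -3.034 -1.707 0.533
endloop
endfacet
facet normal -0.551 -0.827 0.110
outer loop
vertex -2.912 -3.88 1.708
vertex -4.058 -3.246 0.739
vertex -2.166 -4.553 0.387
endloop
endfacet
facet normal -0.449 0.405 0.796
outer loop
vertex -2.912 -3.88 1.708
vertex -1.887 -2.341 1.503
vertex -4.058 -3.246 0.739
endloop
endfacet
facet normal 0.551 0.827 -0.110
outer loop
vertex -3.034 -1.707 0.533
vertex -1.887 -2.341 1.503
vertex -2.288 -2.38 -0.788
endloop
endfacet
facet normal 0.449 -0.405 -0.796
outer loop
vertex -1.142 -3.014 0.181
vertex -2.166 -4.553 0.387
vertex -2.288 -2.38 -0.788
endloop
endfacet
facet normal 0.551 0.827 -0.111
outer loop
vertex -2.288 -2.38 -0.788
vertex -1.887 -2.341 1.503
vertex -1.142 -3.014 0.181
endloop
endfacet
facet normal 0.703 -0.388 0.595
outer loop
vertex -1.142 -3.014 0.181
vertex -2.912 -3.88 1.708
vertex -2.166 -4.553 0.387
endloop
endfacet
facet normal 0.703 -0.389 0.595
outer loop
vertex -1.887 -2.341 1.503
vertex -2.912 -3.88 1.708
vertex -1.142 -3.014 0.181
endloop
endfacet

endsolid


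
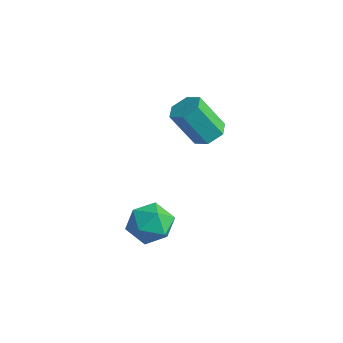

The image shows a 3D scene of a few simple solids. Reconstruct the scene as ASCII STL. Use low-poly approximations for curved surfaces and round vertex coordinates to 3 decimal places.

solid 
facet normal 0.330 0.413 -0.849
outer loop
vertex -0.152 2.866 -1.866
vertex -0.764 2.775 -2.148
vertex -0.626 3.351 -1.814
endloop
endfacet
facet normal 0.637 0.566 0.524
outer loop
vertex -0.152 2.866 -1.866
vertex -0.626 3.351 -1.814
vertex -0.705 2.176 -0.449
endloop
endfacet
facet normal 0.637 0.566 0.524
outer loop
vertex -0.705 2.176 -0.449
vertex -0.626 3.351 -1.814
vertex -1.179 2.661 -0.397
endloop
endfacet
facet normal -0.331 -0.414 0.848
outer loop
vertex -0.705 2.176 -0.449
vertex -1.179 2.661 -0.397
vertex -1.316 2.085 -0.732
endloop
endfacet
facet normal 0.331 0.413 -0.849
outer loop
vertex -0.626 3.351 -1.814
vertex -0.764 2.775 -2.148
vertex -1.238 3.26 -2.097
endloop
endfacet
facet normal -0.285 0.901 0.327
outer loop
vertex -0.626 3.351 -1.814
vertex -1.238 3.26 -2.097
vertex -1.179 2.661 -0.397
endloop
endfacet
facet normal -0.286 0.901 0.327
outer loop
vertex -1.179 2.661 -0.397
vertex -1.238 3.26 -2.097
vertex -1.79 2.57 -0.68
endloop
endfacet
facet normal -0.331 -0.414 0.848
outer loop
vertex -1.179 2.661 -0.397
vertex -1.79 2.57 -0.68
vertex -1.316 2.085 -0.732
endloop
endfacet
facet normal 0.331 0.413 -0.848
outer loop
vertex -1.238 3.26 -2.097
vertex -0.764 2.775 -2.148
vertex -1.375 2.684 -2.431
endloop
endfacet
facet normal -0.922 0.333 -0.197
outer loop
vertex -1.238 3.26 -2.097
vertex -1.375 2.684 -2.431
vertex -1.79 2.57 -0.68
endloop
endfacet
facet normal -0.922 0.335 -0.197
outer loop
vertex -1.79 2.57 -0.68
vertex -1.375 2.684 -2.431
vertex -1.928 1.994 -1.014
endloop
endfacet
facet normal -0.330 -0.413 0.849
outer loop
vertex -1.79 2.57 -0.68
vertex -1.928 1.994 -1.014
vertex -1.316 2.085 -0.732
endloop
endfacet
facet normal 0.331 0.414 -0.848
outer loop
vertex -1.375 2.684 -2.431
vertex -0.764 2.775 -2.148
vertex -0.901 2.199 -2.483
endloop
endfacet
facet normal -0.637 -0.566 -0.524
outer loop
vertex -1.375 2.684 -2.431
vertex -0.901 2.199 -2.483
vertex -1.928 1.994 -1.014
endloop
endfacet
facet normal -0.637 -0.566 -0.524
outer loop
vertex -1.928 1.994 -1.014
vertex -0.901 2.199 -2.483
vertex -1.454 1.509 -1.066
endloop
endfacet
facet normal -0.330 -0.413 0.849
outer loop
vertex -1.928 1.994 -1.014
vertex -1.454 1.509 -1.066
vertex -1.316 2.085 -0.732
endloop
endfacet
facet normal 0.331 0.414 -0.848
outer loop
vertex -0.901 2.199 -2.483
vertex -0.764 2.775 -2.148
vertex -0.29 2.29 -2.2
endloop
endfacet
facet normal 0.286 -0.901 -0.327
outer loop
vertex -0.901 2.199 -2.483
vertex -0.29 2.29 -2.2
vertex -1.454 1.509 -1.066
endloop
endfacet
facet normal 0.285 -0.901 -0.327
outer loop
vertex -1.454 1.509 -1.066
vertex -0.29 2.29 -2.2
vertex -0.842 1.6 -0.783
endloop
endfacet
facet normal -0.331 -0.413 0.849
outer loop
vertex -1.454 1.509 -1.066
vertex -0.842 1.6 -0.783
vertex -1.316 2.085 -0.732
endloop
endfacet
facet normal 0.330 0.413 -0.849
outer loop
vertex -0.29 2.29 -2.2
vertex -0.764 2.775 -2.148
vertex -0.152 2.866 -1.866
endloop
endfacet
facet normal 0.922 -0.335 0.196
outer loop
vertex -0.29 2.29 -2.2
vertex -0.152 2.866 -1.866
vertex -0.842 1.6 -0.783
endloop
endfacet
facet normal 0.922 -0.334 0.197
outer loop
vertex -0.842 1.6 -0.783
vertex -0.152 2.866 -1.866
vertex -0.705 2.176 -0.449
endloop
endfacet
facet normal -0.331 -0.413 0.848
outer loop
vertex -0.842 1.6 -0.783
vertex -0.705 2.176 -0.449
vertex -1.316 2.085 -0.732
endloop
endfacet
facet normal 0.245 0.908 -0.340
outer loop
vertex 1.834 -1.237 -4.034
vertex 1.092 -0.893 -3.649
vertex 1.867 -0.928 -3.185
endloop
endfacet
facet normal 0.829 0.515 -0.220
outer loop
vertex 1.834 -1.237 -4.034
vertex 1.867 -0.928 -3.185
vertex 2.288 -1.698 -3.402
endloop
endfacet
facet normal 0.783 -0.076 -0.618
outer loop
vertex 1.834 -1.237 -4.034
vertex 2.288 -1.698 -3.402
vertex 1.773 -2.139 -4.001
endloop
endfacet
facet normal 0.170 -0.048 -0.984
outer loop
vertex 1.834 -1.237 -4.034
vertex 1.773 -2.139 -4.001
vertex 1.033 -1.641 -4.153
endloop
endfacet
facet normal -0.162 0.560 -0.812
outer loop
vertex 1.834 -1.237 -4.034
vertex 1.033 -1.641 -4.153
vertex 1.092 -0.893 -3.649
endloop
endfacet
facet normal 0.825 0.320 0.466
outer loop
vertex 2.288 -1.698 -3.402
vertex 1.867 -0.928 -3.185
vertex 1.827 -1.639 -2.627
endloop
endfacet
facet normal -0.119 0.955 0.272
outer loop
vertex 1.867 -0.928 -3.185
vertex 1.092 -0.893 -3.649
vertex 1.087 -1.141 -2.779
endloop
endfacet
facet normal -0.777 0.393 -0.492
outer loop
vertex 1.092 -0.893 -3.649
vertex 1.033 -1.641 -4.153
vertex 0.572 -1.582 -3.378
endloop
endfacet
facet normal -0.240 -0.591 -0.770
outer loop
vertex 1.033 -1.641 -4.153
vertex 1.773 -2.139 -4.001
vertex 0.993 -2.352 -3.595
endloop
endfacet
facet normal 0.751 -0.636 -0.177
outer loop
vertex 1.773 -2.139 -4.001
vertex 2.288 -1.698 -3.402
vertex 1.768 -2.387 -3.131
endloop
endfacet
facet normal -0.170 0.048 0.984
outer loop
vertex 1.026 -2.043 -2.746
vertex 1.827 -1.639 -2.627
vertex 1.087 -1.141 -2.779
endloop
endfacet
facet normal -0.783 0.076 0.618
outer loop
vertex 1.026 -2.043 -2.746
vertex 1.087 -1.141 -2.779
vertex 0.572 -1.582 -3.378
endloop
endfacet
facet normal -0.829 -0.515 0.220
outer loop
vertex 1.026 -2.043 -2.746
vertex 0.572 -1.582 -3.378
vertex 0.993 -2.352 -3.595
endloop
endfacet
facet normal -0.245 -0.908 0.340
outer loop
vertex 1.026 -2.043 -2.746
vertex 0.993 -2.352 -3.595
vertex 1.768 -2.387 -3.131
endloop
endfacet
facet normal 0.162 -0.560 0.812
outer loop
vertex 1.026 -2.043 -2.746
vertex 1.768 -2.387 -3.131
vertex 1.827 -1.639 -2.627
endloop
endfacet
facet normal 0.240 0.591 0.770
outer loop
vertex 1.087 -1.141 -2.779
vertex 1.827 -1.639 -2.627
vertex 1.867 -0.928 -3.185
endloop
endfacet
facet normal -0.751 0.636 0.177
outer loop
vertex 0.572 -1.582 -3.378
vertex 1.087 -1.141 -2.779
vertex 1.092 -0.893 -3.649
endloop
endfacet
facet normal -0.825 -0.320 -0.466
outer loop
vertex 0.993 -2.352 -3.595
vertex 0.572 -1.582 -3.378
vertex 1.033 -1.641 -4.153
endloop
endfacet
facet normal 0.119 -0.955 -0.272
outer loop
vertex 1.768 -2.387 -3.131
vertex 0.993 -2.352 -3.595
vertex 1.773 -2.139 -4.001
endloop
endfacet
facet normal 0.777 -0.393 0.492
outer loop
vertex 1.827 -1.639 -2.627
vertex 1.768 -2.387 -3.131
vertex 2.288 -1.698 -3.402
endloop
endfacet

endsolid


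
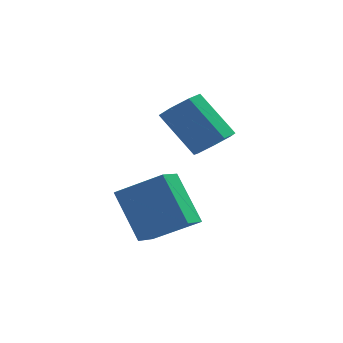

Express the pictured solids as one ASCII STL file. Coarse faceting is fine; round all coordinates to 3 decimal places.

solid 
facet normal -0.855 0.112 -0.506
outer loop
vertex 1.666 -2.908 -0.354
vertex 1.951 -1.99 -0.632
vertex 2.55 -3.687 -2.02
endloop
endfacet
facet normal -0.285 -0.917 0.277
outer loop
vertex 4.089 -3.89 -1.108
vertex 1.666 -2.908 -0.354
vertex 2.55 -3.687 -2.02
endloop
endfacet
facet normal -0.855 0.113 -0.507
outer loop
vertex 2.55 -3.687 -2.02
vertex 1.951 -1.99 -0.632
vertex 2.835 -2.77 -2.297
endloop
endfacet
facet normal 0.434 -0.381 -0.816
outer loop
vertex 2.835 -2.77 -2.297
vertex 4.089 -3.89 -1.108
vertex 2.55 -3.687 -2.02
endloop
endfacet
facet normal -0.433 0.382 0.816
outer loop
vertex 1.666 -2.908 -0.354
vertex 3.49 -2.193 0.28
vertex 1.951 -1.99 -0.632
endloop
endfacet
facet normal -0.285 -0.917 0.278
outer loop
vertex 3.205 -3.11 0.557
vertex 1.666 -2.908 -0.354
vertex 4.089 -3.89 -1.108
endloop
endfacet
facet normal -0.433 0.381 0.817
outer loop
vertex 3.205 -3.11 0.557
vertex 3.49 -2.193 0.28
vertex 1.666 -2.908 -0.354
endloop
endfacet
facet normal 0.286 0.917 -0.278
outer loop
vertex 1.951 -1.99 -0.632
vertex 3.49 -2.193 0.28
vertex 2.835 -2.77 -2.297
endloop
endfacet
facet normal 0.433 -0.382 -0.816
outer loop
vertex 4.374 -2.972 -1.386
vertex 4.089 -3.89 -1.108
vertex 2.835 -2.77 -2.297
endloop
endfacet
facet normal 0.285 0.917 -0.278
outer loop
vertex 2.835 -2.77 -2.297
vertex 3.49 -2.193 0.28
vertex 4.374 -2.972 -1.386
endloop
endfacet
facet normal 0.855 -0.112 0.506
outer loop
vertex 4.374 -2.972 -1.386
vertex 3.205 -3.11 0.557
vertex 4.089 -3.89 -1.108
endloop
endfacet
facet normal 0.855 -0.113 0.506
outer loop
vertex 3.49 -2.193 0.28
vertex 3.205 -3.11 0.557
vertex 4.374 -2.972 -1.386
endloop
endfacet
facet normal 0.603 -0.219 -0.767
outer loop
vertex 4.703 -0.417 1.24
vertex 4.324 0.135 0.784
vertex 4.97 0.233 1.264
endloop
endfacet
facet normal 0.702 -0.312 0.641
outer loop
vertex 4.703 -0.417 1.24
vertex 4.97 0.233 1.264
vertex 3.515 0.013 2.751
endloop
endfacet
facet normal 0.702 -0.311 0.641
outer loop
vertex 3.515 0.013 2.751
vertex 4.97 0.233 1.264
vertex 3.781 0.663 2.775
endloop
endfacet
facet normal -0.603 0.218 0.767
outer loop
vertex 3.515 0.013 2.751
vertex 3.781 0.663 2.775
vertex 3.136 0.565 2.296
endloop
endfacet
facet normal 0.603 -0.218 -0.767
outer loop
vertex 4.97 0.233 1.264
vertex 4.324 0.135 0.784
vertex 4.75 0.809 0.927
endloop
endfacet
facet normal 0.733 0.530 0.426
outer loop
vertex 4.97 0.233 1.264
vertex 4.75 0.809 0.927
vertex 3.781 0.663 2.775
endloop
endfacet
facet normal 0.733 0.530 0.426
outer loop
vertex 3.781 0.663 2.775
vertex 4.75 0.809 0.927
vertex 3.561 1.239 2.438
endloop
endfacet
facet normal -0.603 0.219 0.767
outer loop
vertex 3.781 0.663 2.775
vertex 3.561 1.239 2.438
vertex 3.136 0.565 2.296
endloop
endfacet
facet normal 0.602 -0.218 -0.768
outer loop
vertex 4.75 0.809 0.927
vertex 4.324 0.135 0.784
vertex 4.209 0.878 0.483
endloop
endfacet
facet normal 0.213 0.971 -0.109
outer loop
vertex 4.75 0.809 0.927
vertex 4.209 0.878 0.483
vertex 3.561 1.239 2.438
endloop
endfacet
facet normal 0.213 0.971 -0.109
outer loop
vertex 3.561 1.239 2.438
vertex 4.209 0.878 0.483
vertex 3.021 1.308 1.994
endloop
endfacet
facet normal -0.603 0.219 0.767
outer loop
vertex 3.561 1.239 2.438
vertex 3.021 1.308 1.994
vertex 3.136 0.565 2.296
endloop
endfacet
facet normal 0.603 -0.217 -0.767
outer loop
vertex 4.209 0.878 0.483
vertex 4.324 0.135 0.784
vertex 3.756 0.387 0.266
endloop
endfacet
facet normal -0.469 0.681 -0.562
outer loop
vertex 4.209 0.878 0.483
vertex 3.756 0.387 0.266
vertex 3.021 1.308 1.994
endloop
endfacet
facet normal -0.468 0.682 -0.562
outer loop
vertex 3.021 1.308 1.994
vertex 3.756 0.387 0.266
vertex 2.567 0.817 1.777
endloop
endfacet
facet normal -0.603 0.219 0.767
outer loop
vertex 3.021 1.308 1.994
vertex 2.567 0.817 1.777
vertex 3.136 0.565 2.296
endloop
endfacet
facet normal 0.603 -0.218 -0.767
outer loop
vertex 3.756 0.387 0.266
vertex 4.324 0.135 0.784
vertex 3.73 -0.294 0.439
endloop
endfacet
facet normal -0.797 -0.120 -0.593
outer loop
vertex 3.756 0.387 0.266
vertex 3.73 -0.294 0.439
vertex 2.567 0.817 1.777
endloop
endfacet
facet normal -0.797 -0.121 -0.592
outer loop
vertex 2.567 0.817 1.777
vertex 3.73 -0.294 0.439
vertex 2.542 0.136 1.95
endloop
endfacet
facet normal -0.604 0.217 0.767
outer loop
vertex 2.567 0.817 1.777
vertex 2.542 0.136 1.95
vertex 3.136 0.565 2.296
endloop
endfacet
facet normal 0.603 -0.219 -0.767
outer loop
vertex 3.73 -0.294 0.439
vertex 4.324 0.135 0.784
vertex 4.152 -0.651 0.873
endloop
endfacet
facet normal -0.525 -0.833 -0.175
outer loop
vertex 3.73 -0.294 0.439
vertex 4.152 -0.651 0.873
vertex 2.542 0.136 1.95
endloop
endfacet
facet normal -0.525 -0.832 -0.177
outer loop
vertex 2.542 0.136 1.95
vertex 4.152 -0.651 0.873
vertex 2.963 -0.222 2.384
endloop
endfacet
facet normal -0.604 0.218 0.766
outer loop
vertex 2.542 0.136 1.95
vertex 2.963 -0.222 2.384
vertex 3.136 0.565 2.296
endloop
endfacet
facet normal 0.604 -0.219 -0.767
outer loop
vertex 4.152 -0.651 0.873
vertex 4.324 0.135 0.784
vertex 4.703 -0.417 1.24
endloop
endfacet
facet normal 0.142 -0.917 0.372
outer loop
vertex 4.152 -0.651 0.873
vertex 4.703 -0.417 1.24
vertex 2.963 -0.222 2.384
endloop
endfacet
facet normal 0.142 -0.917 0.373
outer loop
vertex 2.963 -0.222 2.384
vertex 4.703 -0.417 1.24
vertex 3.515 0.013 2.751
endloop
endfacet
facet normal -0.603 0.218 0.767
outer loop
vertex 2.963 -0.222 2.384
vertex 3.515 0.013 2.751
vertex 3.136 0.565 2.296
endloop
endfacet

endsolid


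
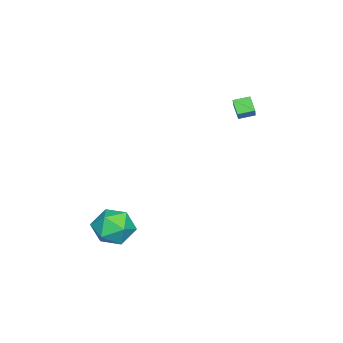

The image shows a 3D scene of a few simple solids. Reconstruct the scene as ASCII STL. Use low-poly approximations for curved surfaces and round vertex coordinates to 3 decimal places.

solid 
facet normal -0.869 -0.464 0.172
outer loop
vertex 1.419 -1.18 -3.058
vertex 1.878 -2.228 -3.565
vertex 2.008 -2.017 -2.339
endloop
endfacet
facet normal -0.749 0.042 0.662
outer loop
vertex 1.419 -1.18 -3.058
vertex 2.008 -2.017 -2.339
vertex 2.219 -0.795 -2.177
endloop
endfacet
facet normal -0.674 0.665 0.322
outer loop
vertex 1.419 -1.18 -3.058
vertex 2.219 -0.795 -2.177
vertex 2.219 -0.25 -3.303
endloop
endfacet
facet normal -0.749 0.544 -0.378
outer loop
vertex 1.419 -1.18 -3.058
vertex 2.219 -0.25 -3.303
vertex 2.008 -1.136 -4.161
endloop
endfacet
facet normal -0.869 -0.153 -0.470
outer loop
vertex 1.419 -1.18 -3.058
vertex 2.008 -1.136 -4.161
vertex 1.878 -2.228 -3.565
endloop
endfacet
facet normal -0.131 -0.108 0.985
outer loop
vertex 2.219 -0.795 -2.177
vertex 2.008 -2.017 -2.339
vertex 3.172 -1.604 -2.139
endloop
endfacet
facet normal -0.326 -0.925 0.194
outer loop
vertex 2.008 -2.017 -2.339
vertex 1.878 -2.228 -3.565
vertex 2.961 -2.49 -2.997
endloop
endfacet
facet normal -0.325 -0.423 -0.846
outer loop
vertex 1.878 -2.228 -3.565
vertex 2.008 -1.136 -4.161
vertex 2.961 -1.945 -4.123
endloop
endfacet
facet normal -0.131 0.706 -0.696
outer loop
vertex 2.008 -1.136 -4.161
vertex 2.219 -0.25 -3.303
vertex 3.172 -0.723 -3.961
endloop
endfacet
facet normal -0.011 0.900 0.436
outer loop
vertex 2.219 -0.25 -3.303
vertex 2.219 -0.795 -2.177
vertex 3.302 -0.512 -2.735
endloop
endfacet
facet normal 0.749 -0.544 0.378
outer loop
vertex 3.761 -1.56 -3.242
vertex 3.172 -1.604 -2.139
vertex 2.961 -2.49 -2.997
endloop
endfacet
facet normal 0.674 -0.665 -0.322
outer loop
vertex 3.761 -1.56 -3.242
vertex 2.961 -2.49 -2.997
vertex 2.961 -1.945 -4.123
endloop
endfacet
facet normal 0.749 -0.042 -0.662
outer loop
vertex 3.761 -1.56 -3.242
vertex 2.961 -1.945 -4.123
vertex 3.172 -0.723 -3.961
endloop
endfacet
facet normal 0.869 0.464 -0.172
outer loop
vertex 3.761 -1.56 -3.242
vertex 3.172 -0.723 -3.961
vertex 3.302 -0.512 -2.735
endloop
endfacet
facet normal 0.869 0.153 0.470
outer loop
vertex 3.761 -1.56 -3.242
vertex 3.302 -0.512 -2.735
vertex 3.172 -1.604 -2.139
endloop
endfacet
facet normal 0.131 -0.706 0.696
outer loop
vertex 2.961 -2.49 -2.997
vertex 3.172 -1.604 -2.139
vertex 2.008 -2.017 -2.339
endloop
endfacet
facet normal 0.011 -0.900 -0.436
outer loop
vertex 2.961 -1.945 -4.123
vertex 2.961 -2.49 -2.997
vertex 1.878 -2.228 -3.565
endloop
endfacet
facet normal 0.131 0.108 -0.985
outer loop
vertex 3.172 -0.723 -3.961
vertex 2.961 -1.945 -4.123
vertex 2.008 -1.136 -4.161
endloop
endfacet
facet normal 0.326 0.925 -0.194
outer loop
vertex 3.302 -0.512 -2.735
vertex 3.172 -0.723 -3.961
vertex 2.219 -0.25 -3.303
endloop
endfacet
facet normal 0.325 0.423 0.846
outer loop
vertex 3.172 -1.604 -2.139
vertex 3.302 -0.512 -2.735
vertex 2.219 -0.795 -2.177
endloop
endfacet
facet normal -0.502 -0.450 0.738
outer loop
vertex -3.201 2.971 3.897
vertex -3.613 3.778 4.108
vertex -4.389 2.63 2.881
endloop
endfacet
facet normal 0.443 -0.867 -0.227
outer loop
vertex -3.907 3.062 2.172
vertex -3.201 2.971 3.897
vertex -4.389 2.63 2.881
endloop
endfacet
facet normal -0.502 -0.450 0.739
outer loop
vertex -4.389 2.63 2.881
vertex -3.613 3.778 4.108
vertex -4.801 3.437 3.093
endloop
endfacet
facet normal -0.743 -0.213 -0.635
outer loop
vertex -4.801 3.437 3.093
vertex -3.907 3.062 2.172
vertex -4.389 2.63 2.881
endloop
endfacet
facet normal 0.743 0.213 0.635
outer loop
vertex -3.201 2.971 3.897
vertex -3.131 4.21 3.399
vertex -3.613 3.778 4.108
endloop
endfacet
facet normal 0.443 -0.867 -0.227
outer loop
vertex -2.719 3.403 3.187
vertex -3.201 2.971 3.897
vertex -3.907 3.062 2.172
endloop
endfacet
facet normal 0.743 0.213 0.634
outer loop
vertex -2.719 3.403 3.187
vertex -3.131 4.21 3.399
vertex -3.201 2.971 3.897
endloop
endfacet
facet normal -0.443 0.867 0.227
outer loop
vertex -3.613 3.778 4.108
vertex -3.131 4.21 3.399
vertex -4.801 3.437 3.093
endloop
endfacet
facet normal -0.743 -0.213 -0.634
outer loop
vertex -4.319 3.869 2.383
vertex -3.907 3.062 2.172
vertex -4.801 3.437 3.093
endloop
endfacet
facet normal -0.443 0.867 0.227
outer loop
vertex -4.801 3.437 3.093
vertex -3.131 4.21 3.399
vertex -4.319 3.869 2.383
endloop
endfacet
facet normal 0.502 0.450 -0.739
outer loop
vertex -4.319 3.869 2.383
vertex -2.719 3.403 3.187
vertex -3.907 3.062 2.172
endloop
endfacet
facet normal 0.502 0.450 -0.738
outer loop
vertex -3.131 4.21 3.399
vertex -2.719 3.403 3.187
vertex -4.319 3.869 2.383
endloop
endfacet

endsolid


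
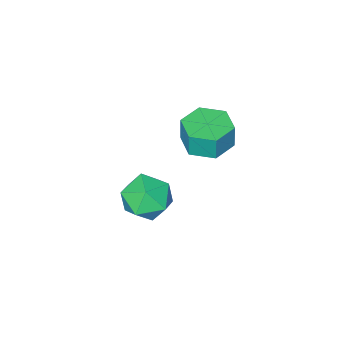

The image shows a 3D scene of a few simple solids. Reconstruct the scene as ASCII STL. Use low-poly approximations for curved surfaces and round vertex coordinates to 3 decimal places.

solid 
facet normal -0.037 -0.040 -0.999
outer loop
vertex 2.878 -1.179 2.75
vertex 2.229 -0.353 2.741
vertex 3.268 -0.205 2.697
endloop
endfacet
facet normal 0.928 -0.373 -0.018
outer loop
vertex 2.878 -1.179 2.75
vertex 3.268 -0.205 2.697
vertex 2.919 -1.133 3.909
endloop
endfacet
facet normal 0.927 -0.373 -0.019
outer loop
vertex 2.919 -1.133 3.909
vertex 3.268 -0.205 2.697
vertex 3.31 -0.159 3.856
endloop
endfacet
facet normal 0.036 0.040 0.999
outer loop
vertex 2.919 -1.133 3.909
vertex 3.31 -0.159 3.856
vertex 2.271 -0.307 3.899
endloop
endfacet
facet normal -0.037 -0.040 -0.999
outer loop
vertex 3.268 -0.205 2.697
vertex 2.229 -0.353 2.741
vertex 2.619 0.62 2.688
endloop
endfacet
facet normal 0.785 0.617 -0.053
outer loop
vertex 3.268 -0.205 2.697
vertex 2.619 0.62 2.688
vertex 3.31 -0.159 3.856
endloop
endfacet
facet normal 0.785 0.617 -0.053
outer loop
vertex 3.31 -0.159 3.856
vertex 2.619 0.62 2.688
vertex 2.661 0.666 3.846
endloop
endfacet
facet normal 0.036 0.040 0.999
outer loop
vertex 3.31 -0.159 3.856
vertex 2.661 0.666 3.846
vertex 2.271 -0.307 3.899
endloop
endfacet
facet normal -0.036 -0.040 -0.999
outer loop
vertex 2.619 0.62 2.688
vertex 2.229 -0.353 2.741
vertex 1.581 0.473 2.731
endloop
endfacet
facet normal -0.142 0.989 -0.034
outer loop
vertex 2.619 0.62 2.688
vertex 1.581 0.473 2.731
vertex 2.661 0.666 3.846
endloop
endfacet
facet normal -0.141 0.989 -0.034
outer loop
vertex 2.661 0.666 3.846
vertex 1.581 0.473 2.731
vertex 1.622 0.519 3.89
endloop
endfacet
facet normal 0.037 0.040 0.999
outer loop
vertex 2.661 0.666 3.846
vertex 1.622 0.519 3.89
vertex 2.271 -0.307 3.899
endloop
endfacet
facet normal -0.036 -0.040 -0.999
outer loop
vertex 1.581 0.473 2.731
vertex 2.229 -0.353 2.741
vertex 1.19 -0.501 2.784
endloop
endfacet
facet normal -0.928 0.373 0.018
outer loop
vertex 1.581 0.473 2.731
vertex 1.19 -0.501 2.784
vertex 1.622 0.519 3.89
endloop
endfacet
facet normal -0.928 0.373 0.019
outer loop
vertex 1.622 0.519 3.89
vertex 1.19 -0.501 2.784
vertex 1.232 -0.455 3.943
endloop
endfacet
facet normal 0.037 0.040 0.999
outer loop
vertex 1.622 0.519 3.89
vertex 1.232 -0.455 3.943
vertex 2.271 -0.307 3.899
endloop
endfacet
facet normal -0.036 -0.040 -0.999
outer loop
vertex 1.19 -0.501 2.784
vertex 2.229 -0.353 2.741
vertex 1.839 -1.326 2.794
endloop
endfacet
facet normal -0.785 -0.617 0.053
outer loop
vertex 1.19 -0.501 2.784
vertex 1.839 -1.326 2.794
vertex 1.232 -0.455 3.943
endloop
endfacet
facet normal -0.785 -0.617 0.053
outer loop
vertex 1.232 -0.455 3.943
vertex 1.839 -1.326 2.794
vertex 1.881 -1.28 3.952
endloop
endfacet
facet normal 0.037 0.040 0.999
outer loop
vertex 1.232 -0.455 3.943
vertex 1.881 -1.28 3.952
vertex 2.271 -0.307 3.899
endloop
endfacet
facet normal -0.037 -0.040 -0.999
outer loop
vertex 1.839 -1.326 2.794
vertex 2.229 -0.353 2.741
vertex 2.878 -1.179 2.75
endloop
endfacet
facet normal 0.141 -0.989 0.034
outer loop
vertex 1.839 -1.326 2.794
vertex 2.878 -1.179 2.75
vertex 1.881 -1.28 3.952
endloop
endfacet
facet normal 0.142 -0.989 0.034
outer loop
vertex 1.881 -1.28 3.952
vertex 2.878 -1.179 2.75
vertex 2.919 -1.133 3.909
endloop
endfacet
facet normal 0.036 0.040 0.999
outer loop
vertex 1.881 -1.28 3.952
vertex 2.919 -1.133 3.909
vertex 2.271 -0.307 3.899
endloop
endfacet
facet normal -0.278 0.828 -0.488
outer loop
vertex 3.843 -1.731 -2.531
vertex 2.748 -1.815 -2.05
vertex 3.605 -1.195 -1.486
endloop
endfacet
facet normal 0.420 0.843 -0.336
outer loop
vertex 3.843 -1.731 -2.531
vertex 3.605 -1.195 -1.486
vertex 4.643 -1.774 -1.639
endloop
endfacet
facet normal 0.723 0.270 -0.636
outer loop
vertex 3.843 -1.731 -2.531
vertex 4.643 -1.774 -1.639
vertex 4.429 -2.751 -2.298
endloop
endfacet
facet normal 0.214 -0.099 -0.972
outer loop
vertex 3.843 -1.731 -2.531
vertex 4.429 -2.751 -2.298
vertex 3.257 -2.777 -2.553
endloop
endfacet
facet normal -0.406 0.246 -0.880
outer loop
vertex 3.843 -1.731 -2.531
vertex 3.257 -2.777 -2.553
vertex 2.748 -1.815 -2.05
endloop
endfacet
facet normal 0.494 0.787 0.370
outer loop
vertex 4.643 -1.774 -1.639
vertex 3.605 -1.195 -1.486
vertex 4.043 -1.883 -0.607
endloop
endfacet
facet normal -0.635 0.763 0.126
outer loop
vertex 3.605 -1.195 -1.486
vertex 2.748 -1.815 -2.05
vertex 2.871 -1.909 -0.862
endloop
endfacet
facet normal -0.842 -0.180 -0.509
outer loop
vertex 2.748 -1.815 -2.05
vertex 3.257 -2.777 -2.553
vertex 2.657 -2.886 -1.521
endloop
endfacet
facet normal 0.159 -0.737 -0.656
outer loop
vertex 3.257 -2.777 -2.553
vertex 4.429 -2.751 -2.298
vertex 3.695 -3.465 -1.674
endloop
endfacet
facet normal 0.984 -0.139 -0.113
outer loop
vertex 4.429 -2.751 -2.298
vertex 4.643 -1.774 -1.639
vertex 4.552 -2.845 -1.11
endloop
endfacet
facet normal -0.214 0.099 0.972
outer loop
vertex 3.457 -2.929 -0.629
vertex 4.043 -1.883 -0.607
vertex 2.871 -1.909 -0.862
endloop
endfacet
facet normal -0.723 -0.270 0.636
outer loop
vertex 3.457 -2.929 -0.629
vertex 2.871 -1.909 -0.862
vertex 2.657 -2.886 -1.521
endloop
endfacet
facet normal -0.420 -0.843 0.336
outer loop
vertex 3.457 -2.929 -0.629
vertex 2.657 -2.886 -1.521
vertex 3.695 -3.465 -1.674
endloop
endfacet
facet normal 0.278 -0.828 0.488
outer loop
vertex 3.457 -2.929 -0.629
vertex 3.695 -3.465 -1.674
vertex 4.552 -2.845 -1.11
endloop
endfacet
facet normal 0.406 -0.246 0.880
outer loop
vertex 3.457 -2.929 -0.629
vertex 4.552 -2.845 -1.11
vertex 4.043 -1.883 -0.607
endloop
endfacet
facet normal -0.159 0.737 0.656
outer loop
vertex 2.871 -1.909 -0.862
vertex 4.043 -1.883 -0.607
vertex 3.605 -1.195 -1.486
endloop
endfacet
facet normal -0.984 0.139 0.113
outer loop
vertex 2.657 -2.886 -1.521
vertex 2.871 -1.909 -0.862
vertex 2.748 -1.815 -2.05
endloop
endfacet
facet normal -0.494 -0.787 -0.370
outer loop
vertex 3.695 -3.465 -1.674
vertex 2.657 -2.886 -1.521
vertex 3.257 -2.777 -2.553
endloop
endfacet
facet normal 0.635 -0.763 -0.126
outer loop
vertex 4.552 -2.845 -1.11
vertex 3.695 -3.465 -1.674
vertex 4.429 -2.751 -2.298
endloop
endfacet
facet normal 0.842 0.180 0.509
outer loop
vertex 4.043 -1.883 -0.607
vertex 4.552 -2.845 -1.11
vertex 4.643 -1.774 -1.639
endloop
endfacet

endsolid
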